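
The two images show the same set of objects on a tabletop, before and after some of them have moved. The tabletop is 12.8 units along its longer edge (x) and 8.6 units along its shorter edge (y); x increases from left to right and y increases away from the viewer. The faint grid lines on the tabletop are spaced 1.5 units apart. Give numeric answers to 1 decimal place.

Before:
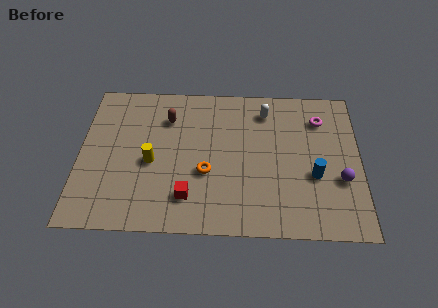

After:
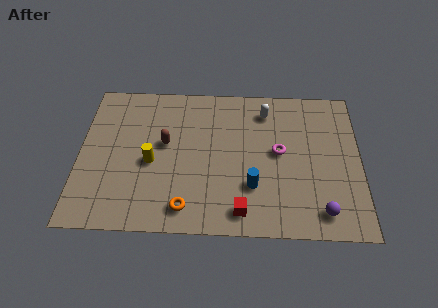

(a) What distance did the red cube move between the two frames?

2.5

The red cube moved from about (5.0, 1.9) to (7.4, 1.2), a distance of √(2.4² + 0.7²) ≈ 2.5.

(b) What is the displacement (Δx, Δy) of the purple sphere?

(-0.9, -1.8)

The purple sphere started near (11.9, 3.1) and ended near (11.0, 1.3).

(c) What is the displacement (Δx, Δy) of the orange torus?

(-0.9, -2.0)

The orange torus started near (5.8, 3.3) and ended near (4.9, 1.3).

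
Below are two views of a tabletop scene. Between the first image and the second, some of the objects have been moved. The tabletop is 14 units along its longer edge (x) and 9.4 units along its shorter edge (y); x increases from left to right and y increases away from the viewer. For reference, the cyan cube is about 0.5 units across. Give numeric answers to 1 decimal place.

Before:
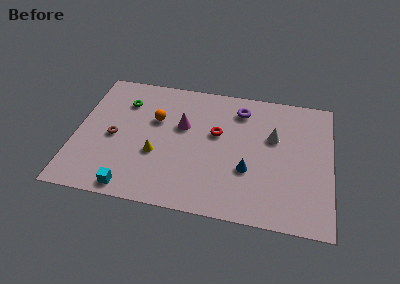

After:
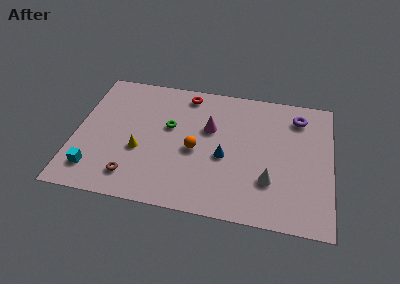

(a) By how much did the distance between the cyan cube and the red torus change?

+1.5

Before: roughly 6.4 units apart; after: 7.9. That's 1.5 units further apart.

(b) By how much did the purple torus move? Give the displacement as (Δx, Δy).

(3.2, 0.0)

The purple torus started near (8.9, 7.6) and ended near (12.1, 7.6).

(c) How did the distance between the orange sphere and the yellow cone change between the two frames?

+0.6

Before: roughly 2.5 units apart; after: 3.1. That's 0.6 units further apart.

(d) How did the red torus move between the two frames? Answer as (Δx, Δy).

(-1.8, 2.6)

The red torus was at about (7.7, 5.6) and moved to about (5.9, 8.2).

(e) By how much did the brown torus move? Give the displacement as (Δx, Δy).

(1.2, -2.6)

The brown torus was at about (2.1, 4.3) and moved to about (3.3, 1.7).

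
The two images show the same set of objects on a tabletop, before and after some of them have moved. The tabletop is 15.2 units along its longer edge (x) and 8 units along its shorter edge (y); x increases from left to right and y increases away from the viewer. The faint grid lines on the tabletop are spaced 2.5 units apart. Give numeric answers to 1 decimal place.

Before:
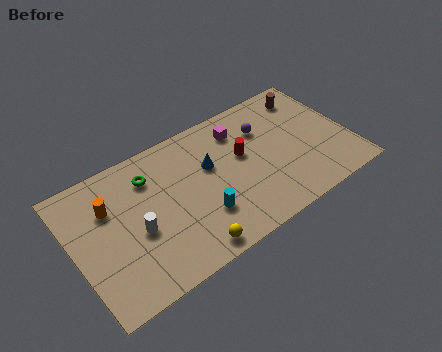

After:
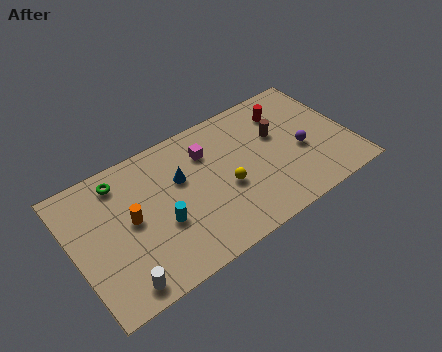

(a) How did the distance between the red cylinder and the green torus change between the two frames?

+4.0

The distance was about 5.2 in the first image and 9.2 in the second, so they moved 4.0 units further apart.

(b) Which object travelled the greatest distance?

the yellow sphere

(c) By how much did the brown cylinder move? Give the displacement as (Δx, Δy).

(-2.1, -1.6)

The brown cylinder started near (13.5, 6.6) and ended near (11.4, 5.0).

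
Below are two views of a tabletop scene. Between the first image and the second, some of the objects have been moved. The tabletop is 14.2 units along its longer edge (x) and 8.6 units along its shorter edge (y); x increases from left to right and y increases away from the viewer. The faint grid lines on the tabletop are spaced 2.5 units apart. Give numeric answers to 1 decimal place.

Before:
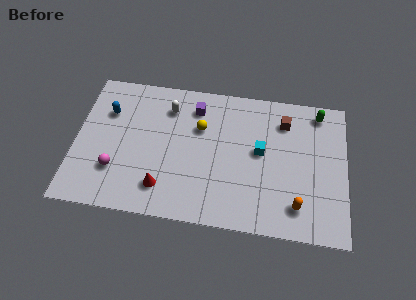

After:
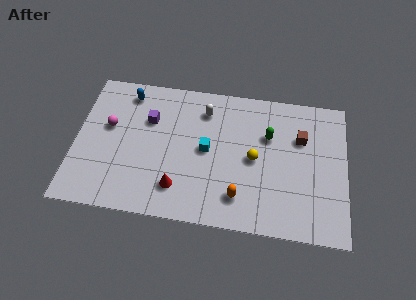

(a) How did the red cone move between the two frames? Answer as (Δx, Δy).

(0.8, 0.1)

The red cone was at about (4.7, 1.8) and moved to about (5.5, 1.9).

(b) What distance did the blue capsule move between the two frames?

1.6

The blue capsule was near (1.6, 6.0) before and (2.6, 7.3) after, so it travelled √(1.0² + 1.3²) ≈ 1.6 units.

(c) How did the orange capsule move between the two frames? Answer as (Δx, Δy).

(-3.0, 0.1)

The orange capsule started near (11.7, 1.7) and ended near (8.7, 1.8).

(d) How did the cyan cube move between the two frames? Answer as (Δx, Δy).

(-2.8, -0.3)

From the two frames, the cyan cube sits at roughly (9.7, 4.7) before and (6.9, 4.4) after.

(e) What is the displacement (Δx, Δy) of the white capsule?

(1.9, 0.1)

The white capsule was at about (4.8, 6.7) and moved to about (6.7, 6.8).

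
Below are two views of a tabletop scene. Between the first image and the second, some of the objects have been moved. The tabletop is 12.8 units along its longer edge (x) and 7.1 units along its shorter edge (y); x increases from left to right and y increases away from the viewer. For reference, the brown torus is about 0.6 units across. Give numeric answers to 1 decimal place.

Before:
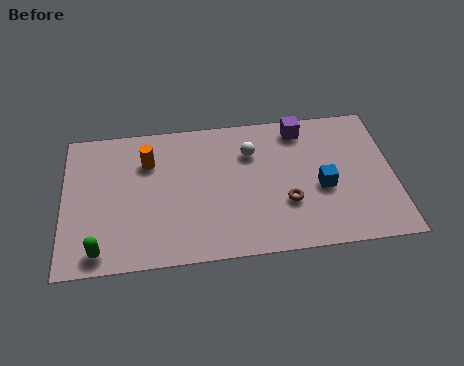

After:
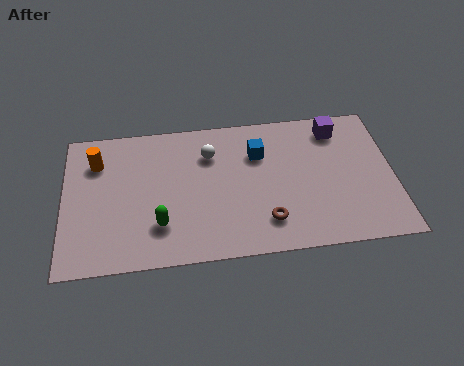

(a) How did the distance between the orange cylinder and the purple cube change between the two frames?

+3.3

They were about 6.1 units apart before and 9.4 after — 3.3 units further apart.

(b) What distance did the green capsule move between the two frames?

2.5

From (1.4, 0.9) to (3.7, 1.9), the green capsule covered √(2.3² + 1.0²) ≈ 2.5 units.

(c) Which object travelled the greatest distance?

the blue cube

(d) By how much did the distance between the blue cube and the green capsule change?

-3.9

The distance was about 8.9 in the first image and 5.0 in the second, so they moved 3.9 units closer together.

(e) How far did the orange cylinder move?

2.0

The orange cylinder was near (3.3, 5.1) before and (1.3, 5.3) after, so it travelled √(2.0² + 0.2²) ≈ 2.0 units.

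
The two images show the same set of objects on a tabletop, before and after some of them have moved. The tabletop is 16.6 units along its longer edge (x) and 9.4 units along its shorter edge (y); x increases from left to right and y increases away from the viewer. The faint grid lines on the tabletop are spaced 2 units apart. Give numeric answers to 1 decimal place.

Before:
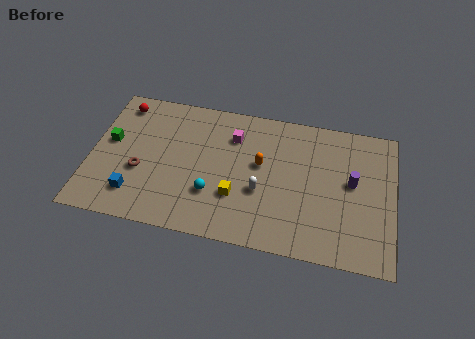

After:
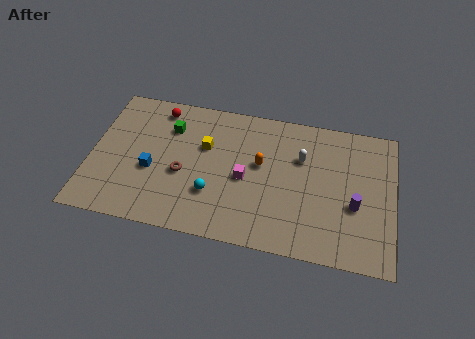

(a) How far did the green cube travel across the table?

3.6

The green cube moved from about (1.0, 5.3) to (4.2, 6.9), a distance of √(3.2² + 1.6²) ≈ 3.6.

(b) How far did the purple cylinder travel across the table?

1.5

The purple cylinder moved from about (14.3, 5.2) to (14.5, 3.7), a distance of √(0.2² + 1.5²) ≈ 1.5.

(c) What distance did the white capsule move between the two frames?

3.4

The white capsule moved from about (9.4, 3.6) to (11.5, 6.3), a distance of √(2.1² + 2.7²) ≈ 3.4.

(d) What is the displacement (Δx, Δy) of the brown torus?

(2.3, 0.3)

The brown torus started near (2.8, 3.6) and ended near (5.1, 3.9).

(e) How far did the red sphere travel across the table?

2.1

The red sphere was near (1.4, 8.0) before and (3.5, 8.1) after, so it travelled √(2.1² + 0.1²) ≈ 2.1 units.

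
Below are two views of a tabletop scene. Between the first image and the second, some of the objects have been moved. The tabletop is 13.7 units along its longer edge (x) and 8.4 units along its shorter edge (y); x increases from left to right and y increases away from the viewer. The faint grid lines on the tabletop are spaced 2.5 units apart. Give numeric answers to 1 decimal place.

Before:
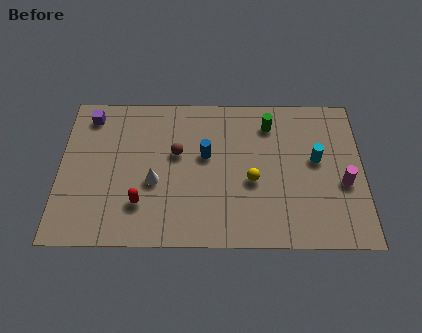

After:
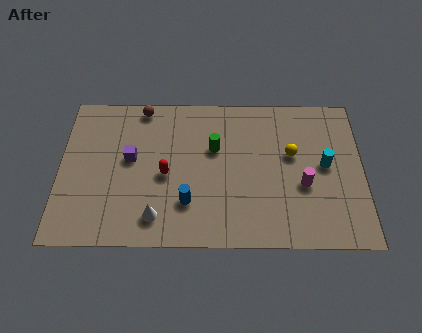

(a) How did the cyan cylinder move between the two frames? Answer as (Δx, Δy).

(0.4, -0.3)

The cyan cylinder started near (11.6, 4.7) and ended near (12.0, 4.4).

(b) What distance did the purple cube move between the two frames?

3.1

From (1.3, 7.1) to (3.2, 4.7), the purple cube covered √(1.9² + 2.4²) ≈ 3.1 units.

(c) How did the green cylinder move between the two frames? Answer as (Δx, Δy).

(-2.5, -1.4)

The green cylinder started near (9.5, 6.7) and ended near (7.0, 5.3).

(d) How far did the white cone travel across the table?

1.9

The white cone was near (4.3, 3.4) before and (4.4, 1.5) after, so it travelled √(0.1² + 1.9²) ≈ 1.9 units.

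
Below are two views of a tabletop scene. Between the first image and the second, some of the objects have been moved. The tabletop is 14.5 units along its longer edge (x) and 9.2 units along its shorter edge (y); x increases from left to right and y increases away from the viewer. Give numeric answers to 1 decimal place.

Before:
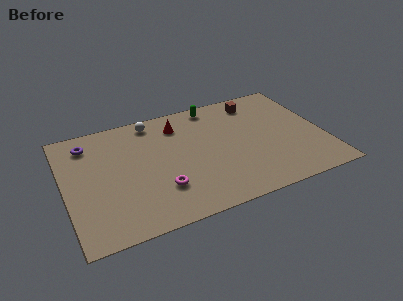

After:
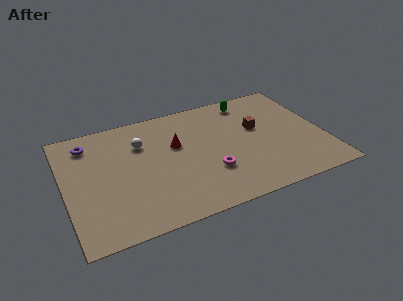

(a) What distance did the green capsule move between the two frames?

2.0

The green capsule moved from about (8.7, 8.2) to (10.7, 7.9), a distance of √(2.0² + 0.3²) ≈ 2.0.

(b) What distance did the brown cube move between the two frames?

2.2

The brown cube was near (11.1, 7.7) before and (10.9, 5.5) after, so it travelled √(0.2² + 2.2²) ≈ 2.2 units.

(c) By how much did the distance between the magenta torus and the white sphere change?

-0.5

The distance was about 5.5 in the first image and 5.0 in the second, so they moved 0.5 units closer together.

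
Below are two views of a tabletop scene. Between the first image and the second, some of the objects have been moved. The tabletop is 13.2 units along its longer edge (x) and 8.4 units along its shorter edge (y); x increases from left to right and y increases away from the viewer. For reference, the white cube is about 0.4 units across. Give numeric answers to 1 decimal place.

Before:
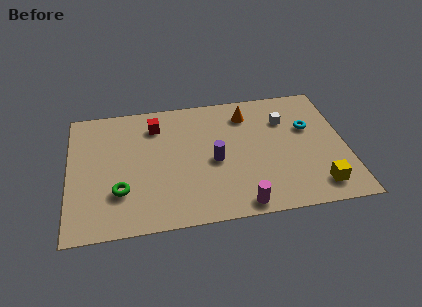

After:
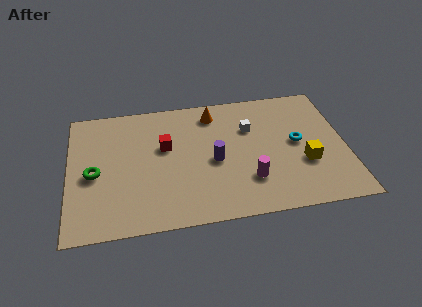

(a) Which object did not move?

the purple cylinder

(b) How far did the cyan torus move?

1.1

The cyan torus was near (11.5, 5.3) before and (10.9, 4.4) after, so it travelled √(0.6² + 0.9²) ≈ 1.1 units.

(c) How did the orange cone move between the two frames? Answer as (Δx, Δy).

(-1.6, 0.3)

From the two frames, the orange cone sits at roughly (8.6, 6.7) before and (7.0, 7.0) after.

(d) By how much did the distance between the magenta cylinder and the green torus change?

+1.6

Before: roughly 5.9 units apart; after: 7.5. That's 1.6 units further apart.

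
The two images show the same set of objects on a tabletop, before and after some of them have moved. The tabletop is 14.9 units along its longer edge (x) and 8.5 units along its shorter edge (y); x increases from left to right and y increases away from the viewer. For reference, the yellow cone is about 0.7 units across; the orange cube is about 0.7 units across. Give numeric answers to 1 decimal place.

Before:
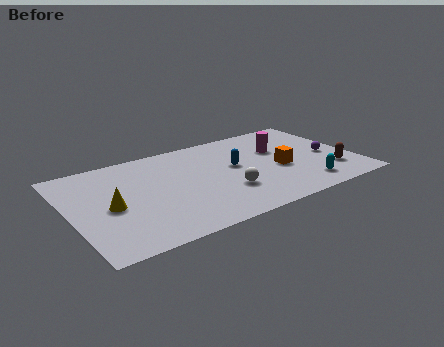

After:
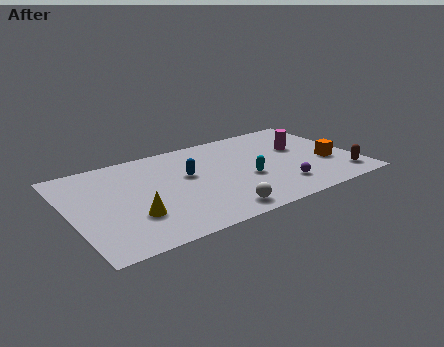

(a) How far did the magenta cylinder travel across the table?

1.1

The magenta cylinder was near (11.2, 5.5) before and (12.3, 5.2) after, so it travelled √(1.1² + 0.3²) ≈ 1.1 units.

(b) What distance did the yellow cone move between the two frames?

1.6

The yellow cone moved from about (2.0, 3.9) to (3.0, 2.6), a distance of √(1.0² + 1.3²) ≈ 1.6.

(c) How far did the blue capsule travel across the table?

2.5

The blue capsule was near (8.7, 4.8) before and (6.2, 5.0) after, so it travelled √(2.5² + 0.2²) ≈ 2.5 units.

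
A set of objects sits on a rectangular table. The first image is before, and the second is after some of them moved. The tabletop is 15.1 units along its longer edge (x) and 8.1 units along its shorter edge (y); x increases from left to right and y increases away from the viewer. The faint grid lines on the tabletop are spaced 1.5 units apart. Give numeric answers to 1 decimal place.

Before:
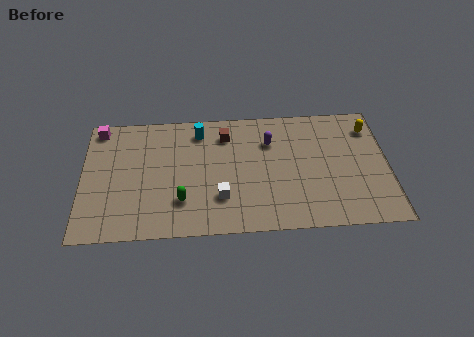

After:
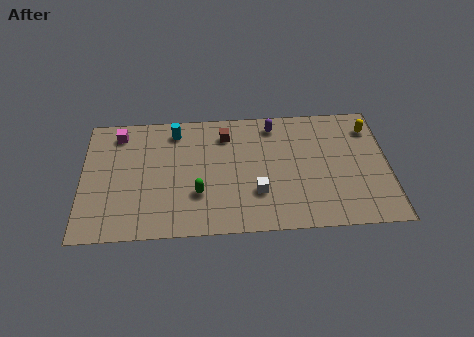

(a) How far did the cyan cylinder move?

1.2

The cyan cylinder was near (5.8, 6.7) before and (4.6, 6.8) after, so it travelled √(1.2² + 0.1²) ≈ 1.2 units.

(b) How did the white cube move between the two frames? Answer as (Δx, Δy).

(1.8, 0.2)

The white cube was at about (6.8, 2.3) and moved to about (8.6, 2.5).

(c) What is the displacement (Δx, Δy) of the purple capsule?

(0.2, 1.1)

The purple capsule was at about (9.3, 5.8) and moved to about (9.5, 6.9).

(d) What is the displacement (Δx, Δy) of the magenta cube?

(1.0, -0.4)

From the two frames, the magenta cube sits at roughly (0.8, 7.2) before and (1.8, 6.8) after.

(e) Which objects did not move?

the brown cube and the yellow capsule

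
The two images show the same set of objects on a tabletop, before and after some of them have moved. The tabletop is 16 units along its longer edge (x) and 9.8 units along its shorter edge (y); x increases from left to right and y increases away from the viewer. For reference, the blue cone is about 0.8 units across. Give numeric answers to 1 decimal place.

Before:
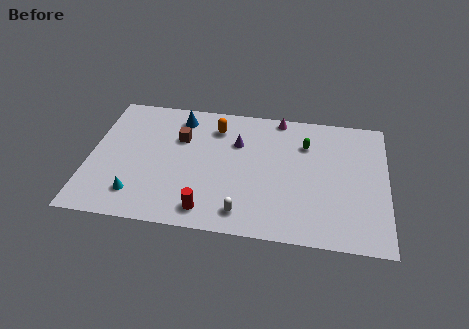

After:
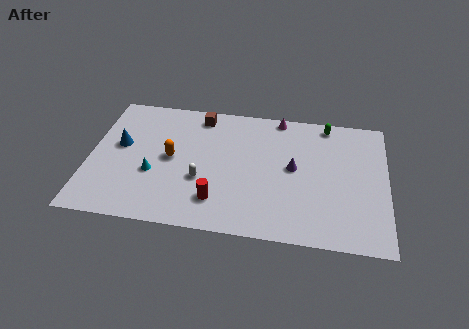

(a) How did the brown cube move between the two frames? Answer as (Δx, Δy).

(1.0, 1.9)

The brown cube started near (4.8, 6.6) and ended near (5.8, 8.5).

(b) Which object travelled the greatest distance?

the blue cone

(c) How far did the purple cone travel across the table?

3.4

The purple cone was near (7.9, 6.7) before and (11.0, 5.2) after, so it travelled √(3.1² + 1.5²) ≈ 3.4 units.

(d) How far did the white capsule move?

3.1

From (8.4, 1.5) to (6.1, 3.6), the white capsule covered √(2.3² + 2.1²) ≈ 3.1 units.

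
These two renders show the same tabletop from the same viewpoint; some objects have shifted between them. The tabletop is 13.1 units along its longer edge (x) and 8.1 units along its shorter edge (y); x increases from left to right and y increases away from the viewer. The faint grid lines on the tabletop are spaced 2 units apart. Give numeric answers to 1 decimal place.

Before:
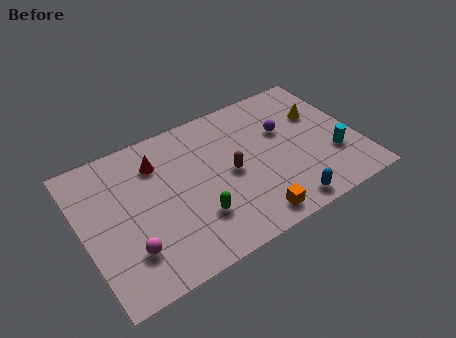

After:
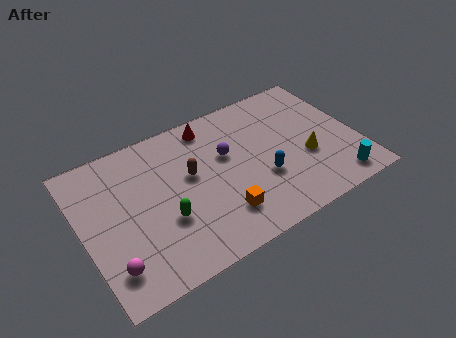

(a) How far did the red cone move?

2.8

From (3.8, 6.1) to (6.5, 7.0), the red cone covered √(2.7² + 0.9²) ≈ 2.8 units.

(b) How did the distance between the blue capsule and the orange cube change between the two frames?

+0.8

The distance was about 1.6 in the first image and 2.4 in the second, so they moved 0.8 units further apart.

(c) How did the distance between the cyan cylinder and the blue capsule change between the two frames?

+0.6

Before: roughly 3.2 units apart; after: 3.8. That's 0.6 units further apart.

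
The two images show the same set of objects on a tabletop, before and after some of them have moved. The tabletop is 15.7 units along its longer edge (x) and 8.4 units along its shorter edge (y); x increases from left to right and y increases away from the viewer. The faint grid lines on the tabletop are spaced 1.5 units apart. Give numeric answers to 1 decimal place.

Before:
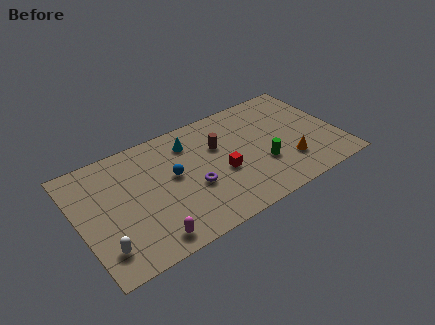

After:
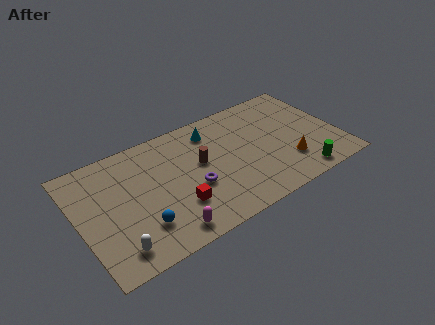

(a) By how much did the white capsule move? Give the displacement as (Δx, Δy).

(0.7, -0.4)

From the two frames, the white capsule sits at roughly (1.1, 1.8) before and (1.8, 1.4) after.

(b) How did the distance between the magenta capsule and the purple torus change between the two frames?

-0.7

Before: roughly 3.7 units apart; after: 3.0. That's 0.7 units closer together.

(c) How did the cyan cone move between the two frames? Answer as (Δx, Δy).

(1.4, 0.2)

The cyan cone was at about (7.0, 6.6) and moved to about (8.4, 6.8).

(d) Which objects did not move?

the orange cone and the purple torus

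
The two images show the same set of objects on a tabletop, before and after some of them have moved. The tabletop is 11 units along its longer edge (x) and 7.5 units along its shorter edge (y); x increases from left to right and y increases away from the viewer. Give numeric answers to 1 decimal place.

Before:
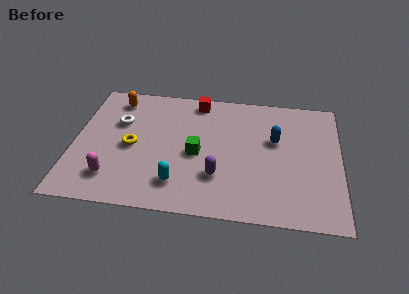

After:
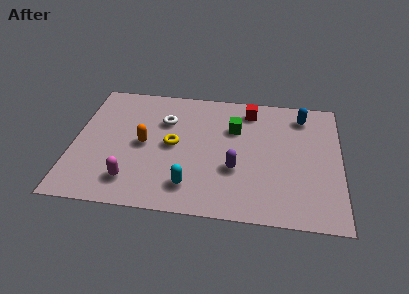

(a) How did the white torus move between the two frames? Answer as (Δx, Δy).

(1.9, 0.3)

The white torus was at about (1.8, 4.9) and moved to about (3.7, 5.2).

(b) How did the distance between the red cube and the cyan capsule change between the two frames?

+0.3

The distance was about 5.0 in the first image and 5.3 in the second, so they moved 0.3 units further apart.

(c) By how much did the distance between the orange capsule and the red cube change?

+1.6

The distance was about 3.4 in the first image and 5.0 in the second, so they moved 1.6 units further apart.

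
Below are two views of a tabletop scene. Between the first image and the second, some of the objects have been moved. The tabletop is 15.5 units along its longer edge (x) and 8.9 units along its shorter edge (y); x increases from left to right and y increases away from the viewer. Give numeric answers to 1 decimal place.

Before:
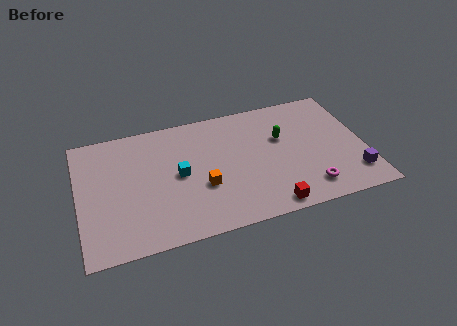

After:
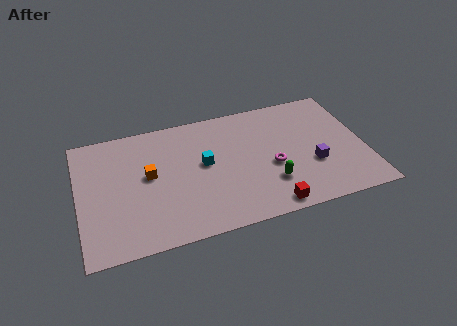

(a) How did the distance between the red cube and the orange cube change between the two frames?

+3.2

They were about 4.2 units apart before and 7.4 after — 3.2 units further apart.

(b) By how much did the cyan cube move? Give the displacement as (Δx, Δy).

(1.4, 0.4)

From the two frames, the cyan cube sits at roughly (5.4, 4.5) before and (6.8, 4.9) after.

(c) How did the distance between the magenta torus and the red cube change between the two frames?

+0.5

Before: roughly 2.3 units apart; after: 2.8. That's 0.5 units further apart.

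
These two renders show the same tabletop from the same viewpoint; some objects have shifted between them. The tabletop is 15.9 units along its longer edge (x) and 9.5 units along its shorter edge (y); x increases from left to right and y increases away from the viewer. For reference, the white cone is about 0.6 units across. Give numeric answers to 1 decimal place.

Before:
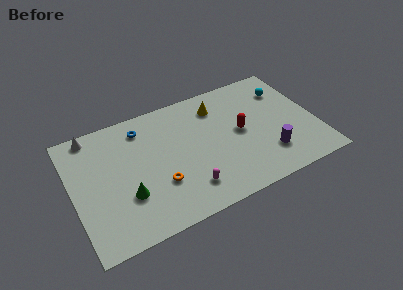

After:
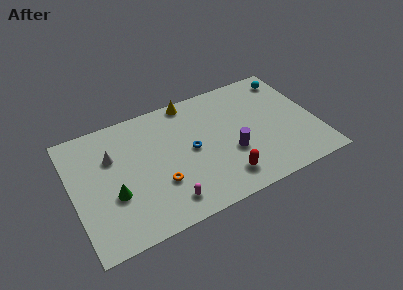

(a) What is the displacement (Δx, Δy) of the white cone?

(1.1, -2.2)

The white cone was at about (1.6, 8.6) and moved to about (2.7, 6.4).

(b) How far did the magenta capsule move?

1.5

The magenta capsule was near (7.1, 2.0) before and (5.7, 1.6) after, so it travelled √(1.4² + 0.4²) ≈ 1.5 units.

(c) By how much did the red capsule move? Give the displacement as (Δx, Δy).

(-1.5, -3.1)

From the two frames, the red capsule sits at roughly (11.0, 4.9) before and (9.5, 1.8) after.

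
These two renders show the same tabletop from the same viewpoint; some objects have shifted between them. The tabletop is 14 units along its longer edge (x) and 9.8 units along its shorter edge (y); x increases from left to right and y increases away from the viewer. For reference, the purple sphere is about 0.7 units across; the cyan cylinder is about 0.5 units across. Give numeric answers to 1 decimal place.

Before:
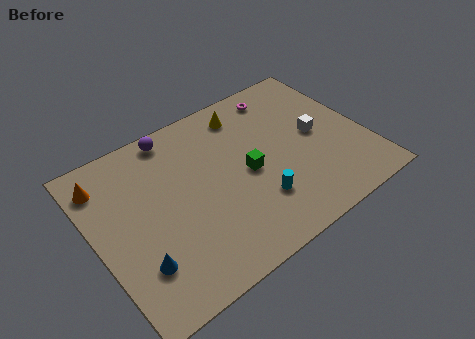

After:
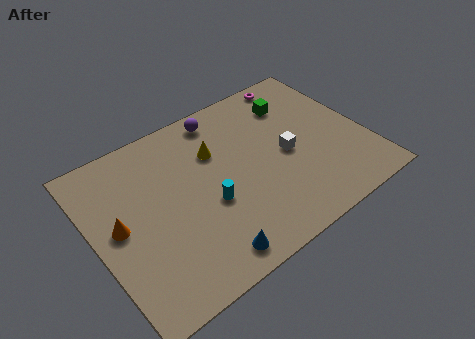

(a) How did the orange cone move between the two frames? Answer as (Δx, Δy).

(0.3, -2.8)

The orange cone was at about (0.9, 7.9) and moved to about (1.2, 5.1).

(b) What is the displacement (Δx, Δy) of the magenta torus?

(1.0, 0.5)

The magenta torus was at about (10.4, 8.4) and moved to about (11.4, 8.9).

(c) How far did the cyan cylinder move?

2.6

The cyan cylinder moved from about (7.9, 2.7) to (5.6, 3.9), a distance of √(2.3² + 1.2²) ≈ 2.6.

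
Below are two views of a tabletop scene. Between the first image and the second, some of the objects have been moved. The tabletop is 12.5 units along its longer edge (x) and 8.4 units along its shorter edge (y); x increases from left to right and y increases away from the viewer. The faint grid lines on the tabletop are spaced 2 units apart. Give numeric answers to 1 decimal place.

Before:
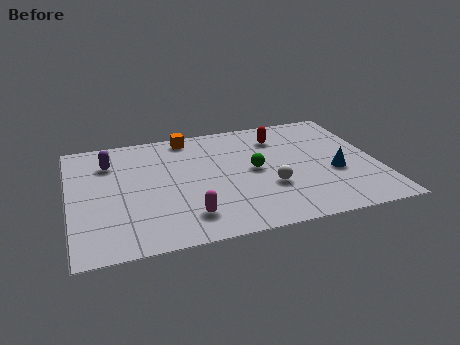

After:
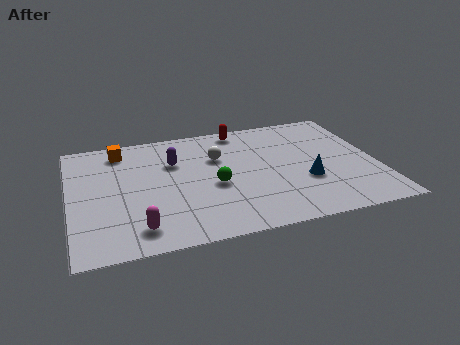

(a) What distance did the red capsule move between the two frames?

1.8

From (8.7, 6.5) to (7.2, 7.5), the red capsule covered √(1.5² + 1.0²) ≈ 1.8 units.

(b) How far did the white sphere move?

3.3

The white sphere moved from about (8.0, 2.9) to (6.1, 5.6), a distance of √(1.9² + 2.7²) ≈ 3.3.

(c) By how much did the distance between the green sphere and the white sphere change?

+0.5

The distance was about 1.5 in the first image and 2.0 in the second, so they moved 0.5 units further apart.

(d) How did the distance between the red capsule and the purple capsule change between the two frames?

-3.6

Before: roughly 7.0 units apart; after: 3.4. That's 3.6 units closer together.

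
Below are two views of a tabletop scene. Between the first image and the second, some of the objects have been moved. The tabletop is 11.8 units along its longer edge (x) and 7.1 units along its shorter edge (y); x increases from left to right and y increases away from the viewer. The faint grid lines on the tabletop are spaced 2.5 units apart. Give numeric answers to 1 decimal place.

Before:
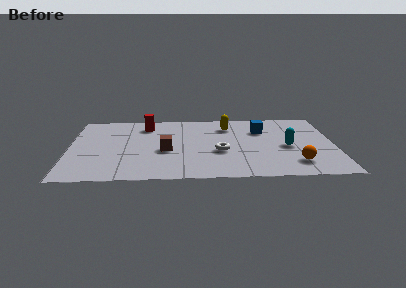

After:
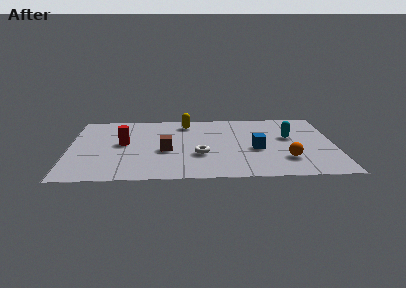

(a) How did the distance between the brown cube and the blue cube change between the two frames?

-0.7

They were about 4.7 units apart before and 4.0 after — 0.7 units closer together.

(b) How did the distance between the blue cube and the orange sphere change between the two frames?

-2.1

They were about 3.8 units apart before and 1.7 after — 2.1 units closer together.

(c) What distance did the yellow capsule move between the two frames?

1.9

From (7.1, 5.5) to (5.2, 5.9), the yellow capsule covered √(1.9² + 0.4²) ≈ 1.9 units.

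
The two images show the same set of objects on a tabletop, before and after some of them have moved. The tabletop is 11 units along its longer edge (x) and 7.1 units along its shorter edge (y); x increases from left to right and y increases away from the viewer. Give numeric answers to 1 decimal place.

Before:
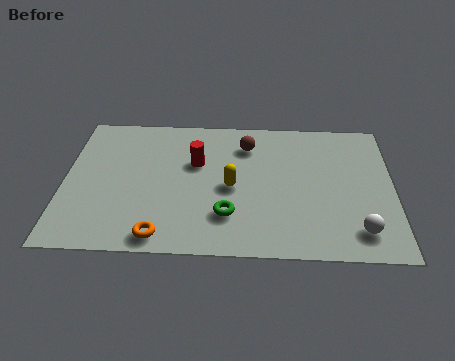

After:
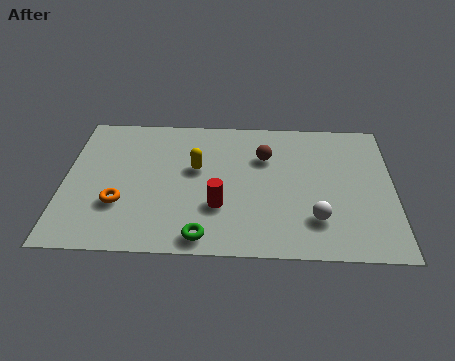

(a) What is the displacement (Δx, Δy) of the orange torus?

(-1.4, 1.5)

From the two frames, the orange torus sits at roughly (3.3, 0.8) before and (1.9, 2.3) after.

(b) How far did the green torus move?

1.4

The green torus was near (5.5, 1.9) before and (4.7, 0.8) after, so it travelled √(0.8² + 1.1²) ≈ 1.4 units.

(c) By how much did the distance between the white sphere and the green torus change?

-0.5

Before: roughly 4.3 units apart; after: 3.8. That's 0.5 units closer together.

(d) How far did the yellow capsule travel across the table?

1.5

From (5.6, 3.3) to (4.4, 4.2), the yellow capsule covered √(1.2² + 0.9²) ≈ 1.5 units.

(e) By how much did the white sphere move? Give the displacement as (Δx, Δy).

(-1.4, 0.5)

The white sphere started near (9.8, 1.3) and ended near (8.4, 1.8).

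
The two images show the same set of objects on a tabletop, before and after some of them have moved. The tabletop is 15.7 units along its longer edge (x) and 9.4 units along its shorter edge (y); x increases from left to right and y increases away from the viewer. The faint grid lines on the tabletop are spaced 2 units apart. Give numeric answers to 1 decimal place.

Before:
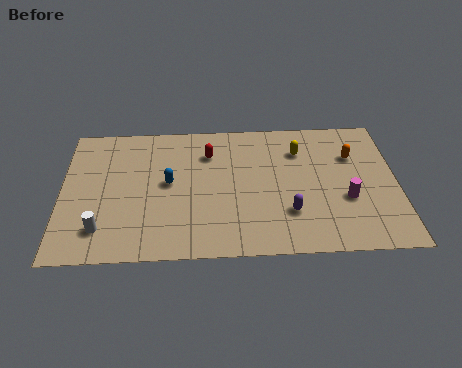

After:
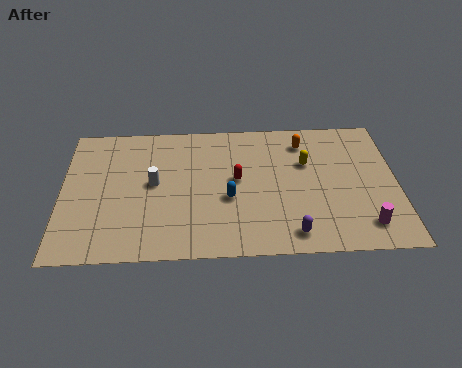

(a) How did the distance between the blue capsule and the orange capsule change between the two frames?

-3.6

They were about 8.8 units apart before and 5.2 after — 3.6 units closer together.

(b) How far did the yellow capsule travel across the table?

0.9

From (11.2, 7.0) to (11.5, 6.1), the yellow capsule covered √(0.3² + 0.9²) ≈ 0.9 units.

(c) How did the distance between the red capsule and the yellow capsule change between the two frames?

-0.9

The distance was about 4.3 in the first image and 3.4 in the second, so they moved 0.9 units closer together.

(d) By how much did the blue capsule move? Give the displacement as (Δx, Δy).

(2.8, -1.2)

From the two frames, the blue capsule sits at roughly (5.0, 5.0) before and (7.8, 3.8) after.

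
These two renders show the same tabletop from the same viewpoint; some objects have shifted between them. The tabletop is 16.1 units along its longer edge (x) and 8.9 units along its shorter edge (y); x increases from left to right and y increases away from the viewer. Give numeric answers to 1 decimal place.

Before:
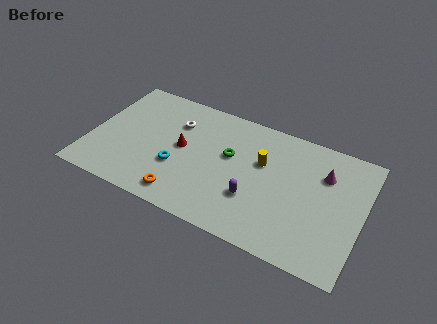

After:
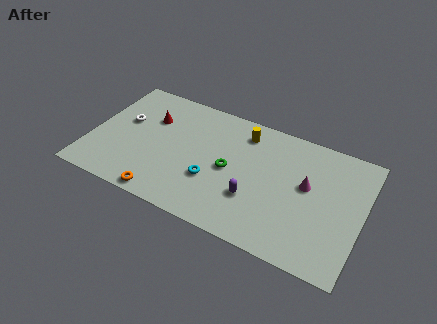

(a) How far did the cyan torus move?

2.1

The cyan torus was near (5.3, 3.2) before and (7.4, 3.1) after, so it travelled √(2.1² + 0.1²) ≈ 2.1 units.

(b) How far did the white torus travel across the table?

3.2

From (4.8, 6.4) to (1.8, 5.3), the white torus covered √(3.0² + 1.1²) ≈ 3.2 units.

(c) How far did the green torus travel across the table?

1.0

From (8.2, 5.3) to (8.3, 4.3), the green torus covered √(0.1² + 1.0²) ≈ 1.0 units.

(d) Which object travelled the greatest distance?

the white torus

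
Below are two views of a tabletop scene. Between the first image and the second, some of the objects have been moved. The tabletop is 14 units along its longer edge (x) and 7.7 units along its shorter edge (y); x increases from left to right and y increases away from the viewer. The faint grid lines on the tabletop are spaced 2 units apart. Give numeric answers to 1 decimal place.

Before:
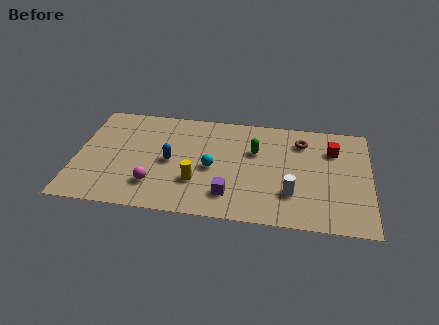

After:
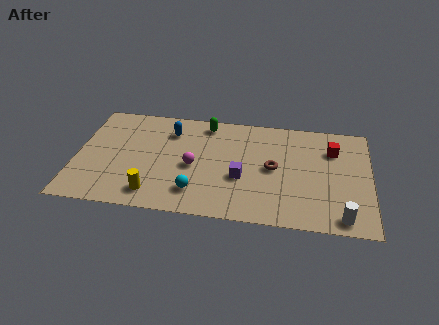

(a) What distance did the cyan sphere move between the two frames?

1.9

The cyan sphere moved from about (6.5, 3.5) to (5.8, 1.7), a distance of √(0.7² + 1.8²) ≈ 1.9.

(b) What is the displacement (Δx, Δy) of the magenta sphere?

(1.8, 1.6)

From the two frames, the magenta sphere sits at roughly (3.8, 1.9) before and (5.6, 3.5) after.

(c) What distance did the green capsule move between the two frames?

2.9

From (8.5, 5.0) to (6.1, 6.7), the green capsule covered √(2.4² + 1.7²) ≈ 2.9 units.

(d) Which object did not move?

the red cube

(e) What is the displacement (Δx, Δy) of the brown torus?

(-1.3, -2.1)

The brown torus was at about (10.7, 6.0) and moved to about (9.4, 3.9).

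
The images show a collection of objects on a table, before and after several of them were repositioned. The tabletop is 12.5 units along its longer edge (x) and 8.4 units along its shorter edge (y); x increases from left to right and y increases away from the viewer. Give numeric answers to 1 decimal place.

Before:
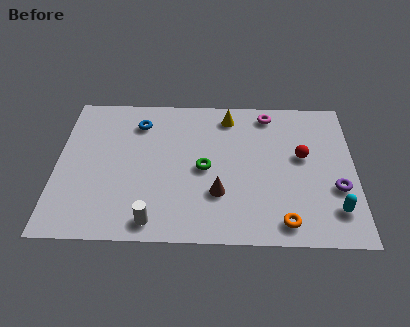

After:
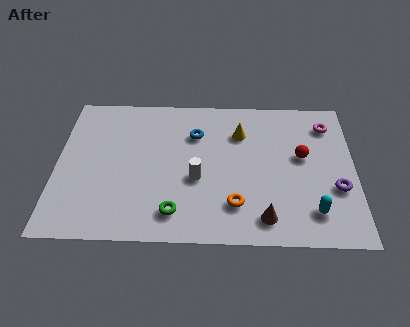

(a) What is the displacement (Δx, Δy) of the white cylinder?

(1.8, 2.4)

From the two frames, the white cylinder sits at roughly (4.1, 1.0) before and (5.9, 3.4) after.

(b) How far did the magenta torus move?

2.6

The magenta torus was near (8.9, 7.3) before and (11.4, 6.7) after, so it travelled √(2.5² + 0.6²) ≈ 2.6 units.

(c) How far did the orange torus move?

2.2

The orange torus moved from about (9.5, 1.1) to (7.5, 2.0), a distance of √(2.0² + 0.9²) ≈ 2.2.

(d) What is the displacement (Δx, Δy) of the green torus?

(-1.2, -2.5)

From the two frames, the green torus sits at roughly (6.2, 4.0) before and (5.0, 1.5) after.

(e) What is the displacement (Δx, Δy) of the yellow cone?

(0.5, -1.0)

From the two frames, the yellow cone sits at roughly (7.2, 7.1) before and (7.7, 6.1) after.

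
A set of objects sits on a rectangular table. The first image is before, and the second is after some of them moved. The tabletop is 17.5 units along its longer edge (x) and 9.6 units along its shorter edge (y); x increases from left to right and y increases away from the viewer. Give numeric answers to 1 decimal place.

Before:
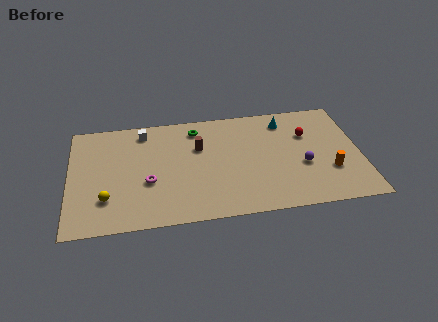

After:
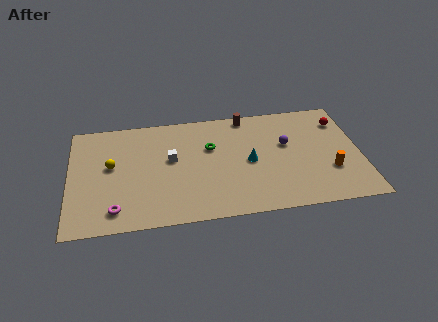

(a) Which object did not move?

the orange cylinder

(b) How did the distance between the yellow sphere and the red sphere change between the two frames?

+1.3

Before: roughly 12.8 units apart; after: 14.1. That's 1.3 units further apart.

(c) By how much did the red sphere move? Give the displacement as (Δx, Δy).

(2.1, 0.9)

The red sphere started near (14.4, 6.5) and ended near (16.5, 7.4).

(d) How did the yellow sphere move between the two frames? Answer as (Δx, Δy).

(0.3, 2.8)

The yellow sphere was at about (2.2, 2.6) and moved to about (2.5, 5.4).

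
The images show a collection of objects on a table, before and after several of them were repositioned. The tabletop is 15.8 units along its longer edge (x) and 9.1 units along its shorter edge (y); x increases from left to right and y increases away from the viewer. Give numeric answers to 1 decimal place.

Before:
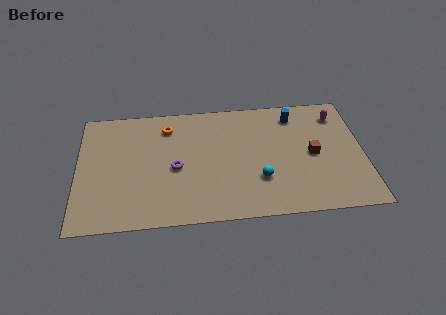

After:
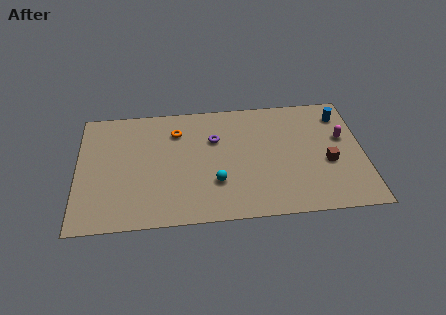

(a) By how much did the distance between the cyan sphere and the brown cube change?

+2.9

The distance was about 3.4 in the first image and 6.3 in the second, so they moved 2.9 units further apart.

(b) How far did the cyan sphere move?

2.4

From (10.0, 2.8) to (7.6, 2.8), the cyan sphere covered √(2.4² + 0.0²) ≈ 2.4 units.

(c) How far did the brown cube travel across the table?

1.1

The brown cube moved from about (13.0, 4.4) to (13.8, 3.7), a distance of √(0.8² + 0.7²) ≈ 1.1.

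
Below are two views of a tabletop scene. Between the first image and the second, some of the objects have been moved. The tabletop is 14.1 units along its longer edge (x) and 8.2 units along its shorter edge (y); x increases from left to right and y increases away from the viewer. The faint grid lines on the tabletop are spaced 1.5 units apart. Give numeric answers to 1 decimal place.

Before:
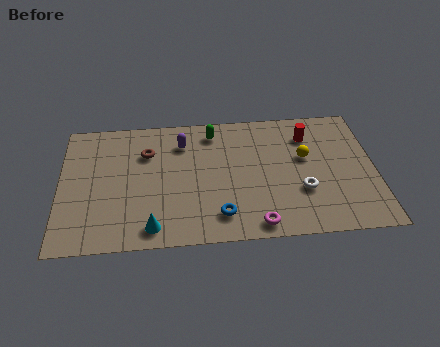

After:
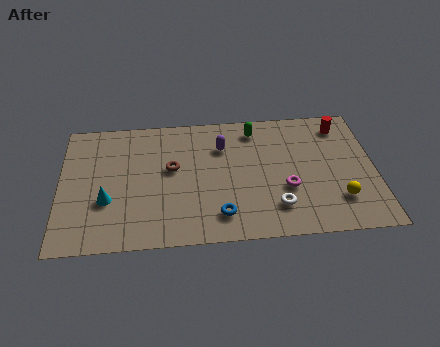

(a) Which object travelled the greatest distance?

the yellow sphere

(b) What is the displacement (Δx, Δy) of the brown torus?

(1.1, -1.1)

From the two frames, the brown torus sits at roughly (3.9, 5.8) before and (5.0, 4.7) after.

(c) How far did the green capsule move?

1.9

The green capsule moved from about (6.9, 6.9) to (8.8, 6.9), a distance of √(1.9² + 0.0²) ≈ 1.9.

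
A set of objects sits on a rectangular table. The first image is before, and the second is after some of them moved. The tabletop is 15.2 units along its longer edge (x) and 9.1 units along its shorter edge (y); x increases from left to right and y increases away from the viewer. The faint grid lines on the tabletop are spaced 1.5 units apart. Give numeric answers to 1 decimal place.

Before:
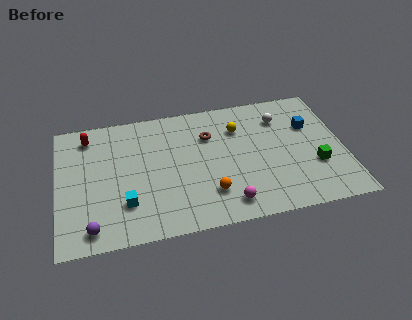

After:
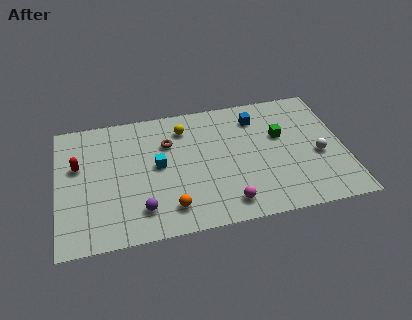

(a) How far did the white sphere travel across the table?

3.6

From (12.0, 6.9) to (13.8, 3.8), the white sphere covered √(1.8² + 3.1²) ≈ 3.6 units.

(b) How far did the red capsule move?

2.1

The red capsule was near (1.7, 7.6) before and (1.1, 5.6) after, so it travelled √(0.6² + 2.0²) ≈ 2.1 units.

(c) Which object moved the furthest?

the white sphere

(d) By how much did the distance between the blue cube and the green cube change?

-0.9

The distance was about 2.9 in the first image and 2.0 in the second, so they moved 0.9 units closer together.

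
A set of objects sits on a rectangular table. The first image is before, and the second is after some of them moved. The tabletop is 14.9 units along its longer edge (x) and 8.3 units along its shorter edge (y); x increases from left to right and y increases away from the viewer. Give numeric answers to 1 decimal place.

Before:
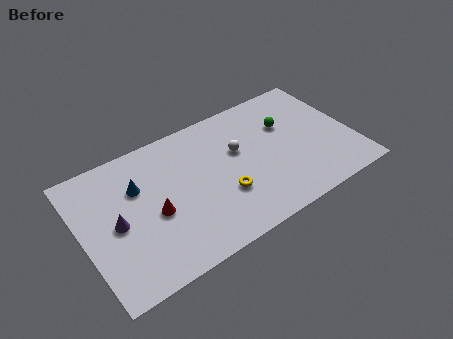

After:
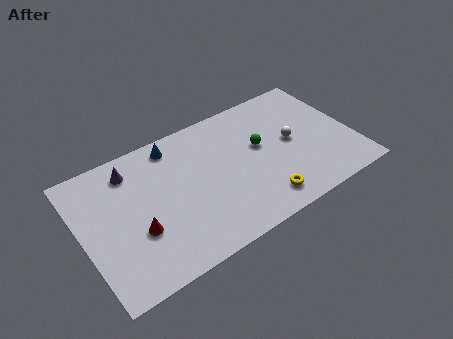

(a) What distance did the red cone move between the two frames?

1.2

The red cone moved from about (3.8, 3.6) to (2.8, 3.0), a distance of √(1.0² + 0.6²) ≈ 1.2.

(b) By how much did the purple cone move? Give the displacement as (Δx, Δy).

(1.2, 2.8)

The purple cone was at about (1.8, 4.0) and moved to about (3.0, 6.8).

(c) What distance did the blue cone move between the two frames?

2.7

The blue cone moved from about (3.2, 5.6) to (5.4, 7.2), a distance of √(2.2² + 1.6²) ≈ 2.7.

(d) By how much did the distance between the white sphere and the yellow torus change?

+1.0

Before: roughly 2.6 units apart; after: 3.6. That's 1.0 units further apart.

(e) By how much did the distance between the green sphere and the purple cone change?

-2.6

Before: roughly 9.8 units apart; after: 7.2. That's 2.6 units closer together.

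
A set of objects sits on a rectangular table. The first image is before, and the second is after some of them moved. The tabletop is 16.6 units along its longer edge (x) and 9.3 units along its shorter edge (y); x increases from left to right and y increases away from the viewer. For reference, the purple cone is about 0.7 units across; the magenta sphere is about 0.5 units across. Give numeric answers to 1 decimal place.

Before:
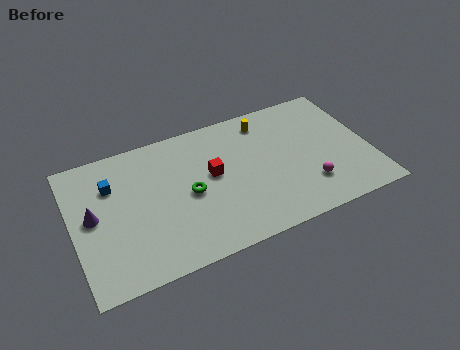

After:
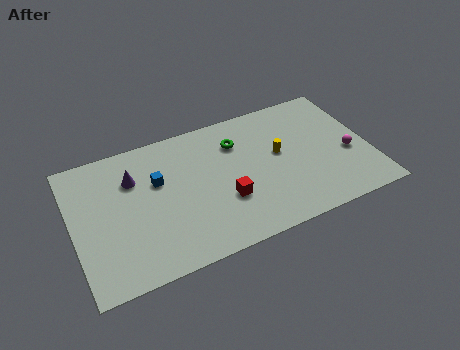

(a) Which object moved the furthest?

the green torus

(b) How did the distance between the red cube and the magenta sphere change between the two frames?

+1.3

Before: roughly 5.8 units apart; after: 7.1. That's 1.3 units further apart.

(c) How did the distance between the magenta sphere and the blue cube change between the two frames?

-0.6

The distance was about 11.4 in the first image and 10.8 in the second, so they moved 0.6 units closer together.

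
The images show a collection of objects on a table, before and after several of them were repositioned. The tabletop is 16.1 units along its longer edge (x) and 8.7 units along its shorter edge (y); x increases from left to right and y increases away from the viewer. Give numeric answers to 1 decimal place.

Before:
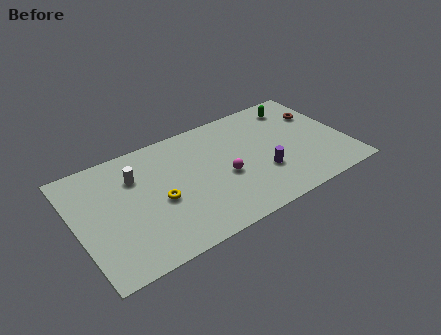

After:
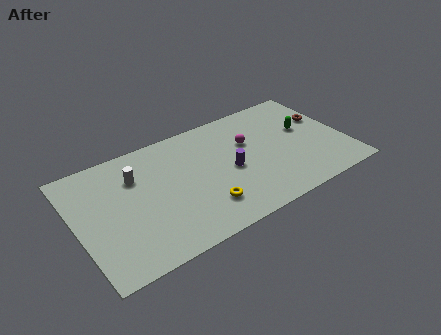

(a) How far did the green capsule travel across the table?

2.1

The green capsule moved from about (13.7, 7.2) to (13.9, 5.1), a distance of √(0.2² + 2.1²) ≈ 2.1.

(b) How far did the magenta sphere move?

2.6

The magenta sphere was near (8.7, 3.7) before and (10.5, 5.6) after, so it travelled √(1.8² + 1.9²) ≈ 2.6 units.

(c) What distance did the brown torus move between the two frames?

0.6

From (14.9, 6.0) to (15.2, 5.5), the brown torus covered √(0.3² + 0.5²) ≈ 0.6 units.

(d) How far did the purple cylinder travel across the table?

2.1

From (10.9, 2.9) to (9.1, 4.0), the purple cylinder covered √(1.8² + 1.1²) ≈ 2.1 units.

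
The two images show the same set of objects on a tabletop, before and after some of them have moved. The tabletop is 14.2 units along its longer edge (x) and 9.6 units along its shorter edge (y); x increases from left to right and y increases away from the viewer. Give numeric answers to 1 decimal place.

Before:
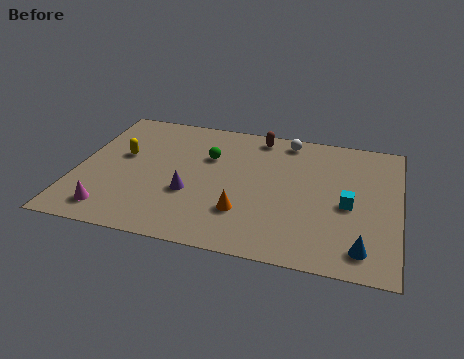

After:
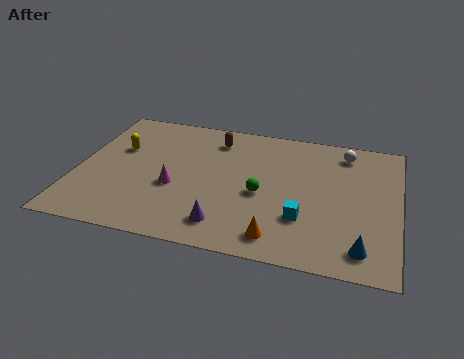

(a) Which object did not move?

the blue cone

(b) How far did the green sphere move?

3.3

From (5.7, 6.4) to (8.2, 4.2), the green sphere covered √(2.5² + 2.2²) ≈ 3.3 units.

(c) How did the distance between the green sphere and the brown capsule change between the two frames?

+1.3

The distance was about 3.0 in the first image and 4.3 in the second, so they moved 1.3 units further apart.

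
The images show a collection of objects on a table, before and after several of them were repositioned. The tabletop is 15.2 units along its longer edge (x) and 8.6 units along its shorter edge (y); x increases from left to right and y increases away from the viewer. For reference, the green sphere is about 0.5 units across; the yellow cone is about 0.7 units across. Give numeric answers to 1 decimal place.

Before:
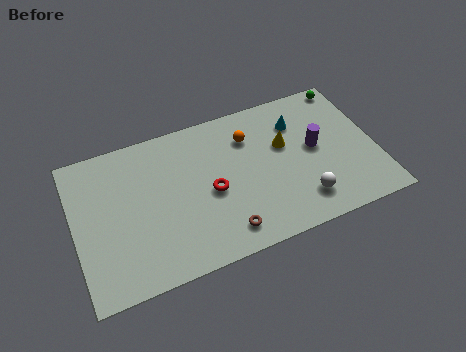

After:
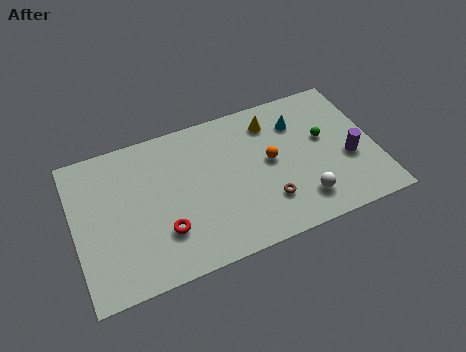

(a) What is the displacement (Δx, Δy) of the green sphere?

(-1.6, -2.8)

The green sphere started near (14.3, 7.8) and ended near (12.7, 5.0).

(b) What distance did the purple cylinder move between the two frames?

2.0

The purple cylinder was near (12.2, 4.6) before and (13.8, 3.4) after, so it travelled √(1.6² + 1.2²) ≈ 2.0 units.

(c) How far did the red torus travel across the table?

2.9

The red torus was near (6.8, 3.9) before and (4.3, 2.5) after, so it travelled √(2.5² + 1.4²) ≈ 2.9 units.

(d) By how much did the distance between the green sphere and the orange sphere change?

-2.7

Before: roughly 5.5 units apart; after: 2.8. That's 2.7 units closer together.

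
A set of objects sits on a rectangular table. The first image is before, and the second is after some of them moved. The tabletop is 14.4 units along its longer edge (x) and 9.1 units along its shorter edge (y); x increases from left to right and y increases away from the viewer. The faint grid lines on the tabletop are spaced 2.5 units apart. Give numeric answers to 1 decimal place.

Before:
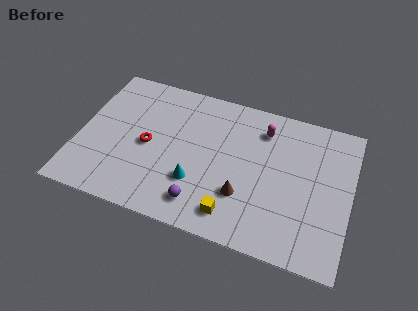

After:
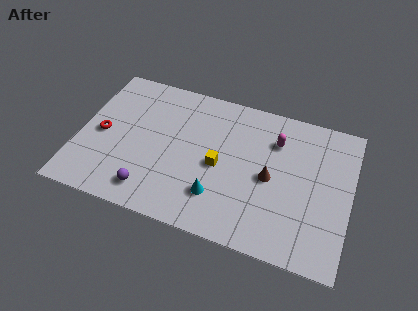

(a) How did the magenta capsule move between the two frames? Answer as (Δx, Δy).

(0.7, -0.5)

The magenta capsule started near (9.6, 7.2) and ended near (10.3, 6.7).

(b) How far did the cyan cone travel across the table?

1.3

The cyan cone was near (6.4, 2.8) before and (7.6, 2.3) after, so it travelled √(1.2² + 0.5²) ≈ 1.3 units.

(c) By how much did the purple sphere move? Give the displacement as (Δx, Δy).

(-2.7, -0.1)

The purple sphere started near (6.8, 1.6) and ended near (4.1, 1.5).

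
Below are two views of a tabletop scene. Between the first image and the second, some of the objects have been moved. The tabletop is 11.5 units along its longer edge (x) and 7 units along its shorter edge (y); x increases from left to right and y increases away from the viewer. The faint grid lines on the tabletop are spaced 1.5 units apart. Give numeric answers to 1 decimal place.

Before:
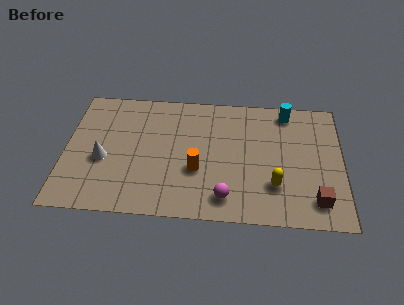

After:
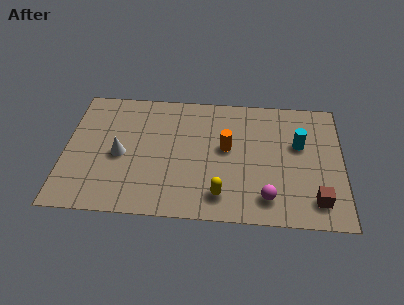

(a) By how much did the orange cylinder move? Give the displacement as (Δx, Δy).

(1.2, 1.3)

The orange cylinder started near (5.5, 2.6) and ended near (6.7, 3.9).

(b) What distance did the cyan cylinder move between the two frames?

1.9

The cyan cylinder was near (9.2, 6.1) before and (9.7, 4.3) after, so it travelled √(0.5² + 1.8²) ≈ 1.9 units.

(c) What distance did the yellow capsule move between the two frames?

2.3

The yellow capsule was near (8.7, 2.0) before and (6.5, 1.3) after, so it travelled √(2.2² + 0.7²) ≈ 2.3 units.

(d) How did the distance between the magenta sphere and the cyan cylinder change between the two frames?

-2.2

Before: roughly 5.5 units apart; after: 3.3. That's 2.2 units closer together.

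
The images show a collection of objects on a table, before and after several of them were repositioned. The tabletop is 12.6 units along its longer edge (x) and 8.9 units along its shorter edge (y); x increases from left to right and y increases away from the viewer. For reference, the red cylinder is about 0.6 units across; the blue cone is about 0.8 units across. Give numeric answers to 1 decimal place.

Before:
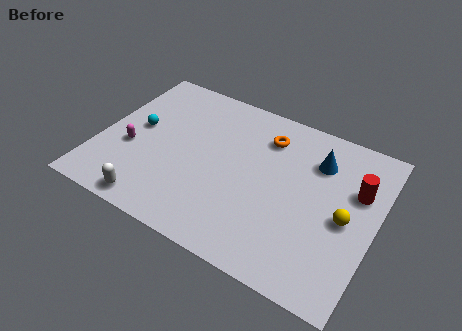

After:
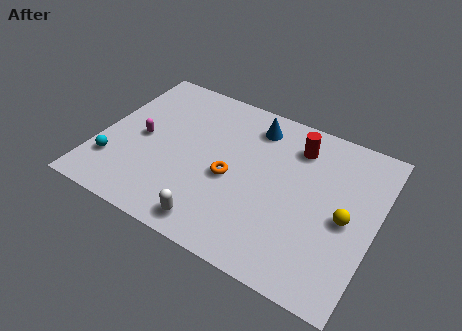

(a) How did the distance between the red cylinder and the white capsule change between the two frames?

-3.3

Before: roughly 9.9 units apart; after: 6.6. That's 3.3 units closer together.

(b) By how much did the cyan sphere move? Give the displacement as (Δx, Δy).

(-0.7, -2.5)

From the two frames, the cyan sphere sits at roughly (1.6, 4.8) before and (0.9, 2.3) after.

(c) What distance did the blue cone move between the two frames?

3.1

From (9.7, 6.6) to (6.7, 7.3), the blue cone covered √(3.0² + 0.7²) ≈ 3.1 units.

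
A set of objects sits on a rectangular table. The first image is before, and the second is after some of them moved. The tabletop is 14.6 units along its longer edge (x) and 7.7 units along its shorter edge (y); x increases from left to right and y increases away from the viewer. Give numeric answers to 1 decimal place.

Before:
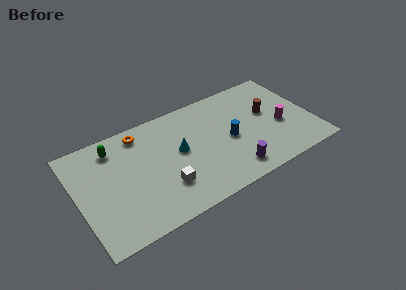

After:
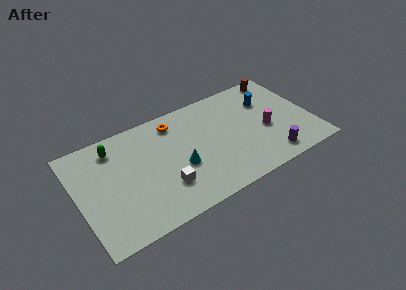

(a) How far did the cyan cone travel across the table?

1.1

The cyan cone moved from about (6.3, 4.2) to (6.2, 3.1), a distance of √(0.1² + 1.1²) ≈ 1.1.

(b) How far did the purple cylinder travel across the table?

2.4

From (9.2, 1.3) to (11.6, 1.2), the purple cylinder covered √(2.4² + 0.1²) ≈ 2.4 units.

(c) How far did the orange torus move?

2.1

The orange torus was near (4.2, 6.6) before and (6.3, 6.4) after, so it travelled √(2.1² + 0.2²) ≈ 2.1 units.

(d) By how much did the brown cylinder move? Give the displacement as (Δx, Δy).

(1.2, 2.4)

From the two frames, the brown cylinder sits at roughly (12.0, 4.5) before and (13.2, 6.9) after.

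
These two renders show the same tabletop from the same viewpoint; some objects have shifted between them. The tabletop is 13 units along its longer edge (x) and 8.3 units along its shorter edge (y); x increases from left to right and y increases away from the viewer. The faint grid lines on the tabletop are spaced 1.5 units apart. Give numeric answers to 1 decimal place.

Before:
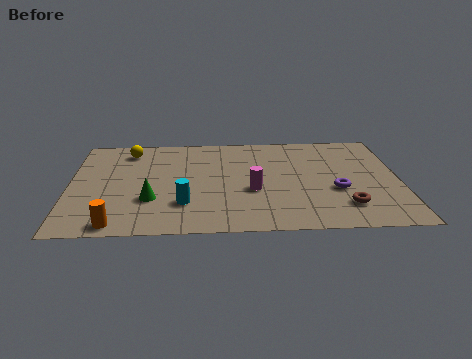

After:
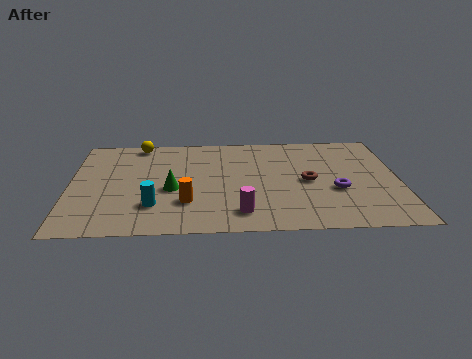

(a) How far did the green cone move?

1.1

From (3.2, 2.7) to (4.0, 3.5), the green cone covered √(0.8² + 0.8²) ≈ 1.1 units.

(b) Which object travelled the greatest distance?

the orange cylinder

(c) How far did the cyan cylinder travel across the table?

1.2

From (4.5, 2.3) to (3.3, 2.2), the cyan cylinder covered √(1.2² + 0.1²) ≈ 1.2 units.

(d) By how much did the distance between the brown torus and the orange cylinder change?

-3.9

They were about 9.0 units apart before and 5.1 after — 3.9 units closer together.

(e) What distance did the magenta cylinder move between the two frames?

1.9

The magenta cylinder moved from about (7.2, 3.3) to (6.7, 1.5), a distance of √(0.5² + 1.8²) ≈ 1.9.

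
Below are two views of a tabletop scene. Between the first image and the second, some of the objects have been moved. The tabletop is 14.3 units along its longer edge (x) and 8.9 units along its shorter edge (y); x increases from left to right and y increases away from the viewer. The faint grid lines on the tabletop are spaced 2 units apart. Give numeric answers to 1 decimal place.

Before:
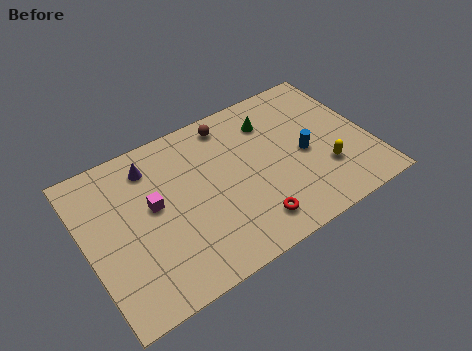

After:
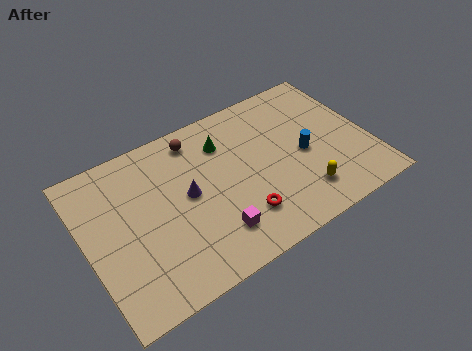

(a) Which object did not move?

the blue cylinder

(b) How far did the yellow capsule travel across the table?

1.5

The yellow capsule was near (11.8, 2.7) before and (10.5, 1.9) after, so it travelled √(1.3² + 0.8²) ≈ 1.5 units.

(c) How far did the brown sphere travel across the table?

1.7

The brown sphere was near (7.7, 7.7) before and (6.0, 7.6) after, so it travelled √(1.7² + 0.1²) ≈ 1.7 units.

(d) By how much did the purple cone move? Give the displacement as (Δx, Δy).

(1.5, -2.5)

The purple cone started near (3.6, 7.2) and ended near (5.1, 4.7).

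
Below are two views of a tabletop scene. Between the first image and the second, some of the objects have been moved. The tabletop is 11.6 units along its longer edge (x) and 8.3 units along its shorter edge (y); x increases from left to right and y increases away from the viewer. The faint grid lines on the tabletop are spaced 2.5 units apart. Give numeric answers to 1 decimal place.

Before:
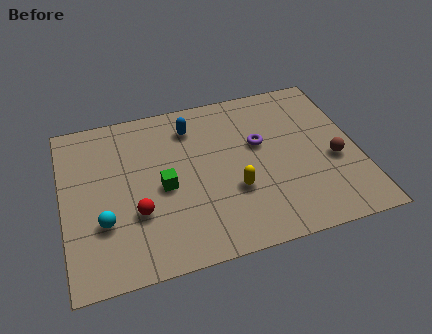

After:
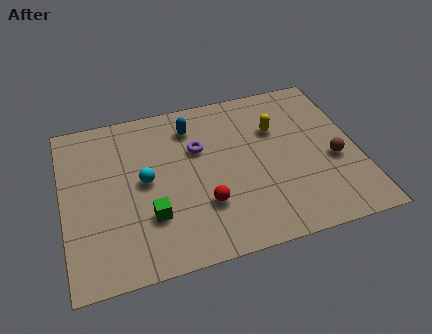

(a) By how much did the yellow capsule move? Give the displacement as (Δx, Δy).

(1.9, 2.7)

The yellow capsule was at about (6.6, 2.9) and moved to about (8.5, 5.6).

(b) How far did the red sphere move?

2.6

From (2.8, 2.8) to (5.4, 2.5), the red sphere covered √(2.6² + 0.3²) ≈ 2.6 units.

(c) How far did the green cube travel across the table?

1.4

The green cube moved from about (3.9, 3.8) to (3.3, 2.5), a distance of √(0.6² + 1.3²) ≈ 1.4.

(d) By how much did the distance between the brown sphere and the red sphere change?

-2.5

The distance was about 7.8 in the first image and 5.3 in the second, so they moved 2.5 units closer together.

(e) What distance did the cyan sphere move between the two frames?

2.3

From (1.5, 2.7) to (3.2, 4.3), the cyan sphere covered √(1.7² + 1.6²) ≈ 2.3 units.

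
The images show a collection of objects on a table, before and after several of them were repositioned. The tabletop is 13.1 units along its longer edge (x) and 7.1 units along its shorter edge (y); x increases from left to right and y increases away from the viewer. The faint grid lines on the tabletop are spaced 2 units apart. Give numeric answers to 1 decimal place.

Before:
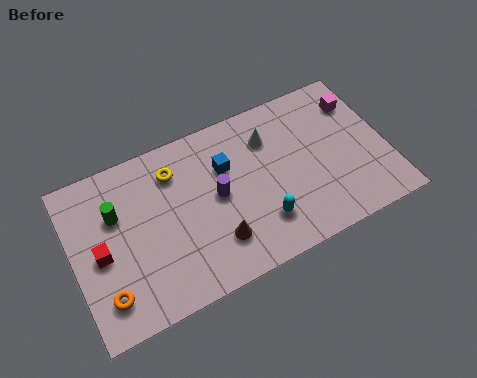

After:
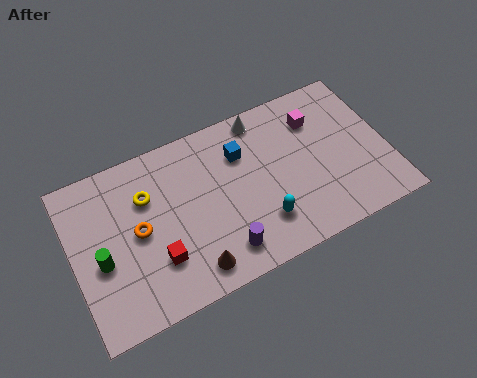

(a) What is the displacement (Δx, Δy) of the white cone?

(-0.2, 1.0)

The white cone was at about (8.4, 5.3) and moved to about (8.2, 6.3).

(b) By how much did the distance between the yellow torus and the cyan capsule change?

+0.5

They were about 4.9 units apart before and 5.4 after — 0.5 units further apart.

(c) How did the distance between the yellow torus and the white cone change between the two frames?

+1.2

They were about 4.0 units apart before and 5.2 after — 1.2 units further apart.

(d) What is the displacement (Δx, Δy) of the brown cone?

(-1.1, -0.7)

The brown cone started near (5.7, 1.8) and ended near (4.6, 1.1).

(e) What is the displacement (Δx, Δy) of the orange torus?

(1.6, 2.1)

The orange torus started near (1.1, 1.5) and ended near (2.7, 3.6).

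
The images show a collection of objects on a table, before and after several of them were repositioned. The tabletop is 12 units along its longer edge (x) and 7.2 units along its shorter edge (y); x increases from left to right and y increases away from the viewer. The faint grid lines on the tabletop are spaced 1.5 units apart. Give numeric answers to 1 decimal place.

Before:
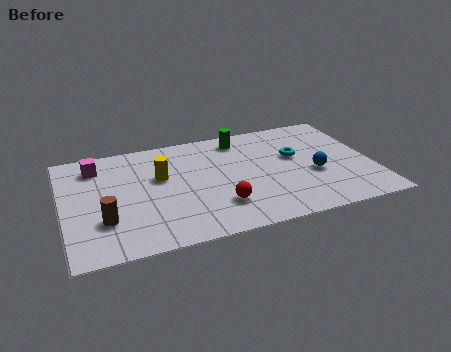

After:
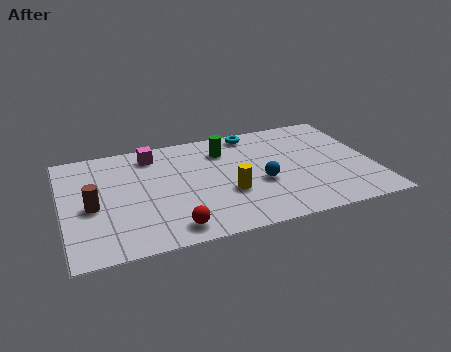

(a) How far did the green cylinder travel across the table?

0.9

The green cylinder moved from about (7.1, 6.1) to (6.4, 5.5), a distance of √(0.7² + 0.6²) ≈ 0.9.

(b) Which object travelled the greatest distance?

the yellow cylinder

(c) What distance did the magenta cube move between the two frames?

2.2

The magenta cube moved from about (1.4, 5.8) to (3.6, 6.0), a distance of √(2.2² + 0.2²) ≈ 2.2.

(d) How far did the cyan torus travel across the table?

2.6

The cyan torus was near (9.1, 4.3) before and (7.6, 6.4) after, so it travelled √(1.5² + 2.1²) ≈ 2.6 units.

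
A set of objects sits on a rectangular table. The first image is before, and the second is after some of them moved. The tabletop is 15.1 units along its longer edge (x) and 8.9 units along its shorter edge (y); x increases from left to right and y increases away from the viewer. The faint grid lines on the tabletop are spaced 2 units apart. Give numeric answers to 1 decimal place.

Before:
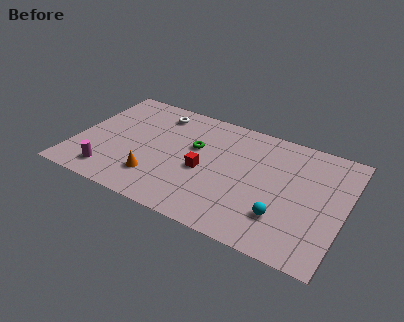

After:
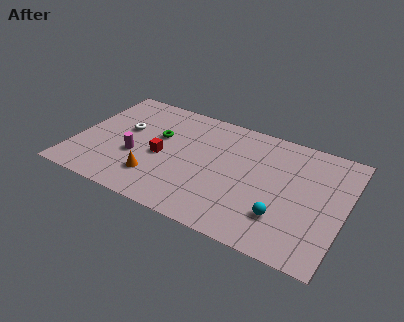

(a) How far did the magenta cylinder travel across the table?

2.2

From (2.3, 1.5) to (3.5, 3.4), the magenta cylinder covered √(1.2² + 1.9²) ≈ 2.2 units.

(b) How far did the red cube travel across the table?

2.4

From (7.3, 3.9) to (4.9, 4.0), the red cube covered √(2.4² + 0.1²) ≈ 2.4 units.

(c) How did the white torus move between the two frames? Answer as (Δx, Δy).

(-1.6, -2.1)

From the two frames, the white torus sits at roughly (4.2, 7.4) before and (2.6, 5.3) after.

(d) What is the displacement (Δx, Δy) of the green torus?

(-2.1, 0.0)

From the two frames, the green torus sits at roughly (6.6, 5.5) before and (4.5, 5.5) after.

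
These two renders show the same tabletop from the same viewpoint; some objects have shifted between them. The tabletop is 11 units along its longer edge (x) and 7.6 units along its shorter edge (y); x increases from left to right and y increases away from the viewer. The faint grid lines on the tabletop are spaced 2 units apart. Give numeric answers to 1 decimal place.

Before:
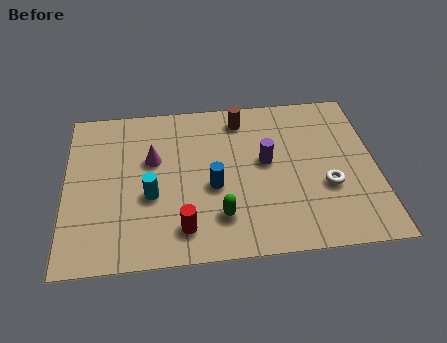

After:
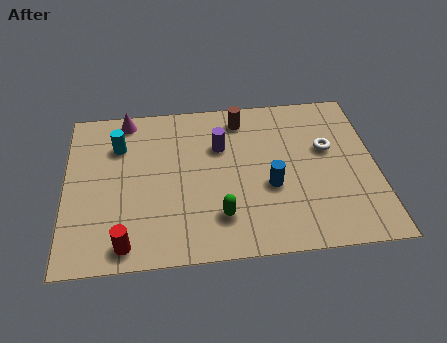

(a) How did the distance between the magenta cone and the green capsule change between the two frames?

+2.2

The distance was about 3.7 in the first image and 5.9 in the second, so they moved 2.2 units further apart.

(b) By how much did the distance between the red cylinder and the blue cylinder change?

+3.4

Before: roughly 2.1 units apart; after: 5.5. That's 3.4 units further apart.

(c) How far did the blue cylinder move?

2.0

The blue cylinder moved from about (5.2, 3.2) to (7.2, 3.0), a distance of √(2.0² + 0.2²) ≈ 2.0.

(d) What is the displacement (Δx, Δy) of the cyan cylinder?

(-1.1, 2.5)

The cyan cylinder was at about (3.0, 3.0) and moved to about (1.9, 5.5).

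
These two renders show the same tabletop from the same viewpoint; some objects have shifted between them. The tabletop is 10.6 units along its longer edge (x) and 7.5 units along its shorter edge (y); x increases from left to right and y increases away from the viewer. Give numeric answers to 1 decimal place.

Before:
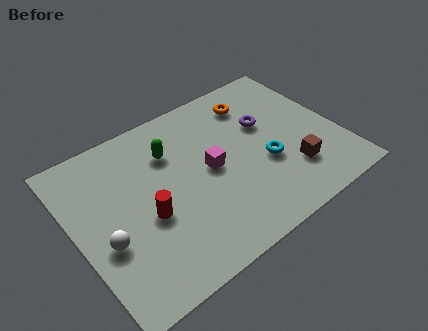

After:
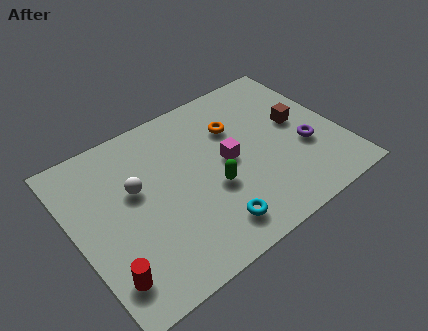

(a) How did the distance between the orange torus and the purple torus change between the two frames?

+2.1

Before: roughly 1.3 units apart; after: 3.4. That's 2.1 units further apart.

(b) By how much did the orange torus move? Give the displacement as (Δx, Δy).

(-1.0, -0.8)

From the two frames, the orange torus sits at roughly (7.7, 6.0) before and (6.7, 5.2) after.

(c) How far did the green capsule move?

2.8

The green capsule was near (4.1, 5.4) before and (5.3, 2.9) after, so it travelled √(1.2² + 2.5²) ≈ 2.8 units.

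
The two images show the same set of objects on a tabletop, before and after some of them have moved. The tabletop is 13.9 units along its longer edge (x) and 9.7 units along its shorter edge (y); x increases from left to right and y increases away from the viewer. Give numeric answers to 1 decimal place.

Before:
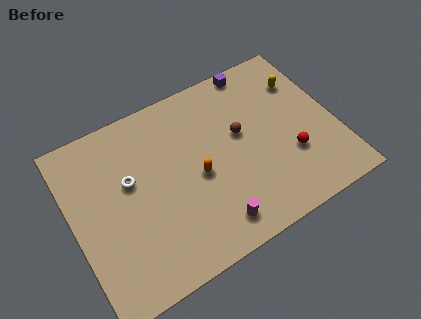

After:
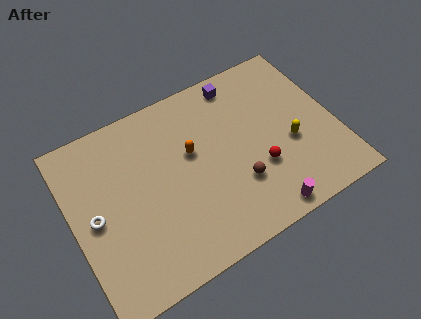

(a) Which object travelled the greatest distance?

the yellow capsule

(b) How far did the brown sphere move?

2.7

From (9.0, 5.6) to (8.4, 3.0), the brown sphere covered √(0.6² + 2.6²) ≈ 2.7 units.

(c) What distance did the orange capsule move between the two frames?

1.4

The orange capsule moved from about (6.5, 4.4) to (6.4, 5.8), a distance of √(0.1² + 1.4²) ≈ 1.4.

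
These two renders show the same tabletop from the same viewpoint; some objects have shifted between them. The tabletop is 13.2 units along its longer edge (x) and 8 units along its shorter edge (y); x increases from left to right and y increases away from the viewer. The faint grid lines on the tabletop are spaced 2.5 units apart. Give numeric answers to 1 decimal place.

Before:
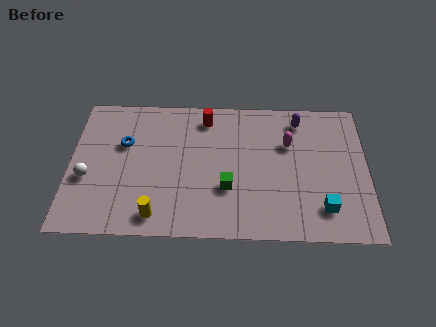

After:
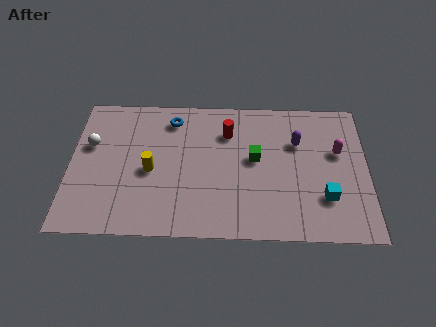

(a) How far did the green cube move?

2.1

From (7.0, 2.7) to (8.2, 4.4), the green cube covered √(1.2² + 1.7²) ≈ 2.1 units.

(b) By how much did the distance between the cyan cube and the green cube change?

-0.6

The distance was about 4.3 in the first image and 3.7 in the second, so they moved 0.6 units closer together.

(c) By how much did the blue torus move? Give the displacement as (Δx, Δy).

(2.1, 1.5)

The blue torus started near (2.4, 5.1) and ended near (4.5, 6.6).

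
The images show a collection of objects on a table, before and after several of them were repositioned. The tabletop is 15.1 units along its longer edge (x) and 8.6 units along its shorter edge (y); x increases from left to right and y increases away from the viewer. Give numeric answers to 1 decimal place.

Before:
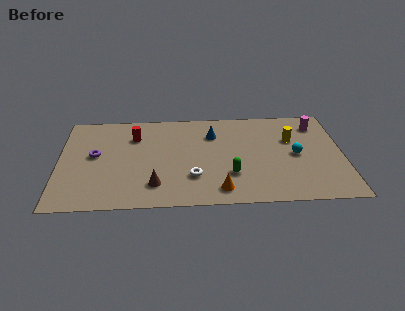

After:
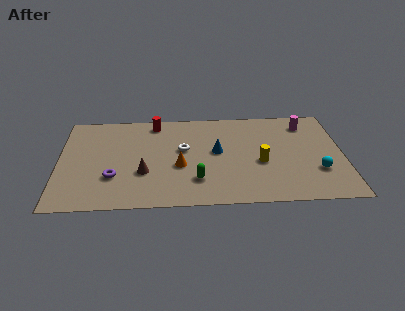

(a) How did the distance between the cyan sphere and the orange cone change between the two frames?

+2.3

The distance was about 5.0 in the first image and 7.3 in the second, so they moved 2.3 units further apart.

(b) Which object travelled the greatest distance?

the orange cone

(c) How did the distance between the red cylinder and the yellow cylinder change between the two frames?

-1.6

They were about 8.4 units apart before and 6.8 after — 1.6 units closer together.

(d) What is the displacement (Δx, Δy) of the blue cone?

(0.2, -1.6)

From the two frames, the blue cone sits at roughly (8.2, 6.3) before and (8.4, 4.7) after.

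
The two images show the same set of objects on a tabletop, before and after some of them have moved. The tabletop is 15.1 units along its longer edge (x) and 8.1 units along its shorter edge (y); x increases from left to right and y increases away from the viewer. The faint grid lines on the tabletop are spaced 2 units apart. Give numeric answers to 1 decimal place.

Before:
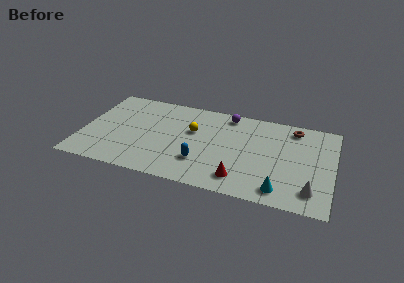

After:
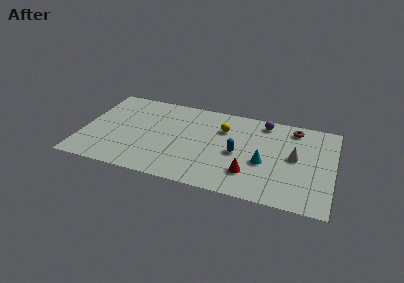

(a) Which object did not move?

the brown torus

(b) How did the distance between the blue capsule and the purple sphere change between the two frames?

-1.4

They were about 5.0 units apart before and 3.6 after — 1.4 units closer together.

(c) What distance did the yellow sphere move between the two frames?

1.9

The yellow sphere moved from about (6.6, 5.0) to (8.4, 5.7), a distance of √(1.8² + 0.7²) ≈ 1.9.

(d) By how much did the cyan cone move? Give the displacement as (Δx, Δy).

(-1.1, 2.1)

From the two frames, the cyan cone sits at roughly (12.1, 1.2) before and (11.0, 3.3) after.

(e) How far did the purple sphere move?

2.2

The purple sphere was near (8.6, 7.1) before and (10.8, 7.0) after, so it travelled √(2.2² + 0.1²) ≈ 2.2 units.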